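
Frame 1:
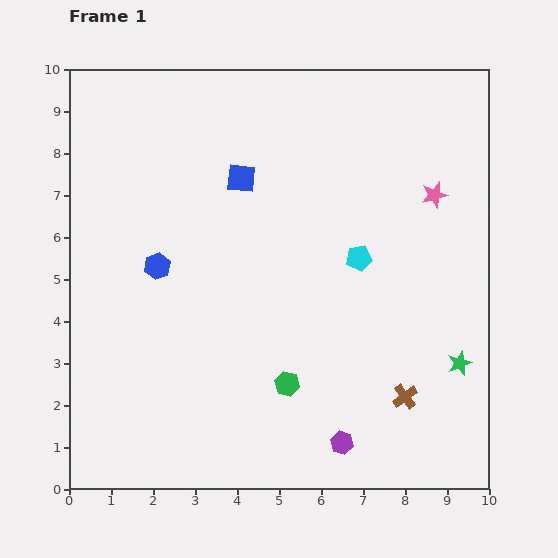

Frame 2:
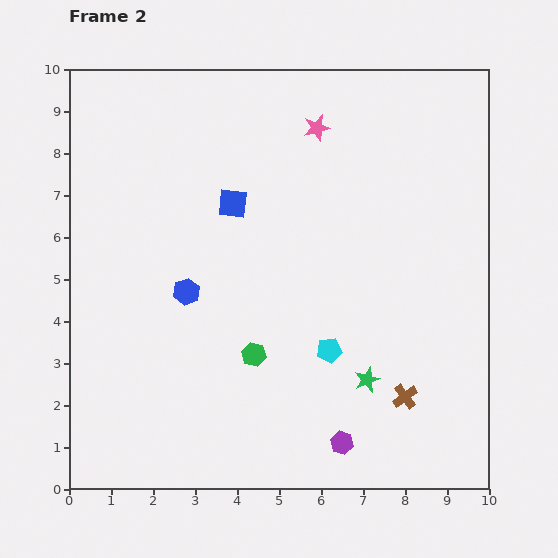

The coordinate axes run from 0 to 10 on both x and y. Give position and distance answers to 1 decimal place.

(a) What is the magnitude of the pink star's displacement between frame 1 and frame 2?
3.2

The pink star moved from (8.7, 7.0) to (5.9, 8.6), a distance of √(2.8² + 1.6²) ≈ 3.2.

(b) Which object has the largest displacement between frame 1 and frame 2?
the pink star

(moved 3.2; next 2.3)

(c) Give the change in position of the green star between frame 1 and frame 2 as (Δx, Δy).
(-2.2, -0.4)

The green star was at (9.3, 3.0) in frame 1 and (7.1, 2.6) in frame 2.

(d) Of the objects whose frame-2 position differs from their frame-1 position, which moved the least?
the blue square

(moved 0.6)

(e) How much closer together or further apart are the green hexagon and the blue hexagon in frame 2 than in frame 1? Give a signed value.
-2.0

Distance in frame 1: 4.2. Distance in frame 2: 2.2.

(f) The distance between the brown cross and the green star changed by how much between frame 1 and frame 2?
-0.5

Distance in frame 1: 1.5. Distance in frame 2: 1.0.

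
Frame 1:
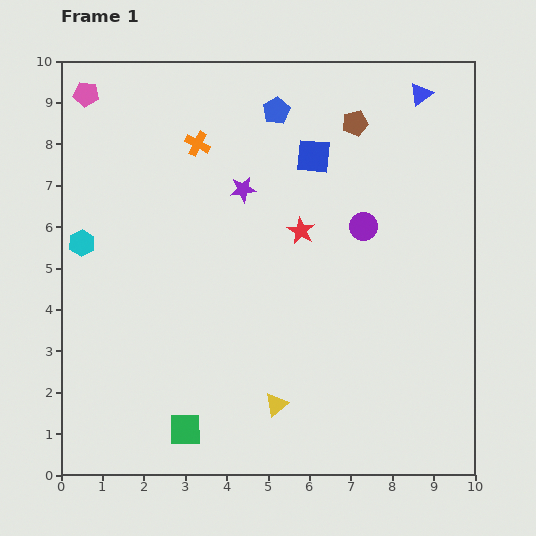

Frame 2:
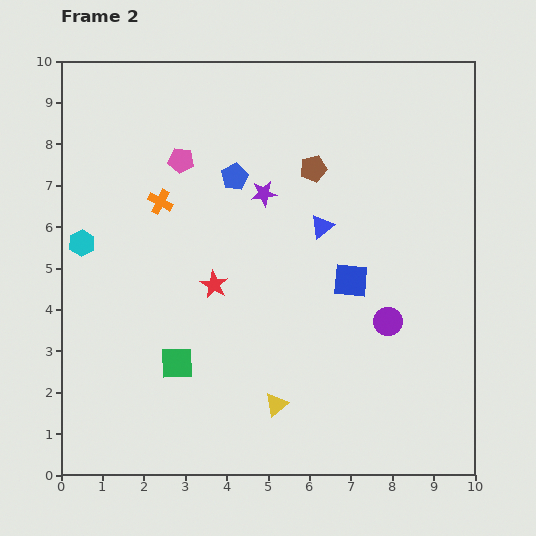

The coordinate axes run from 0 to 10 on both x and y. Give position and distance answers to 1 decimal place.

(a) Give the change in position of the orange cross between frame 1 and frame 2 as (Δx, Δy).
(-0.9, -1.4)

The orange cross was at (3.3, 8.0) in frame 1 and (2.4, 6.6) in frame 2.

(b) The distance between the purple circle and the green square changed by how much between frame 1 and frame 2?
-1.3

Distance in frame 1: 6.5. Distance in frame 2: 5.2.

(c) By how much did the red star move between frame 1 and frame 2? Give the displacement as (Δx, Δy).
(-2.1, -1.3)

The red star was at (5.8, 5.9) in frame 1 and (3.7, 4.6) in frame 2.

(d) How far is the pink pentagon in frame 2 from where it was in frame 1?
2.8

The pink pentagon moved from (0.6, 9.2) to (2.9, 7.6), a distance of √(2.3² + 1.6²) ≈ 2.8.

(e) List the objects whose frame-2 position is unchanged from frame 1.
the yellow triangle, the cyan hexagon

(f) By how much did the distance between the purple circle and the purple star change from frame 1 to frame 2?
+1.3

Distance in frame 1: 3.0. Distance in frame 2: 4.3.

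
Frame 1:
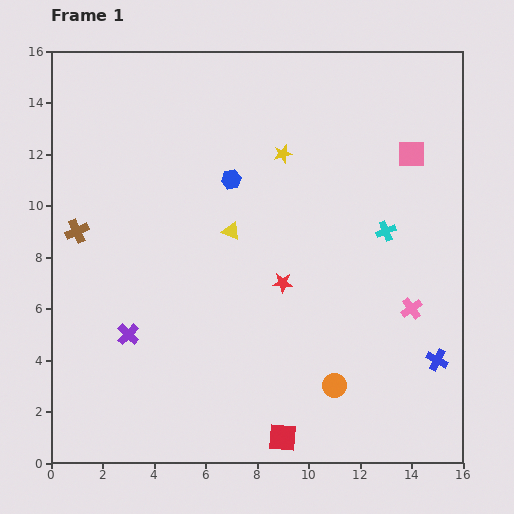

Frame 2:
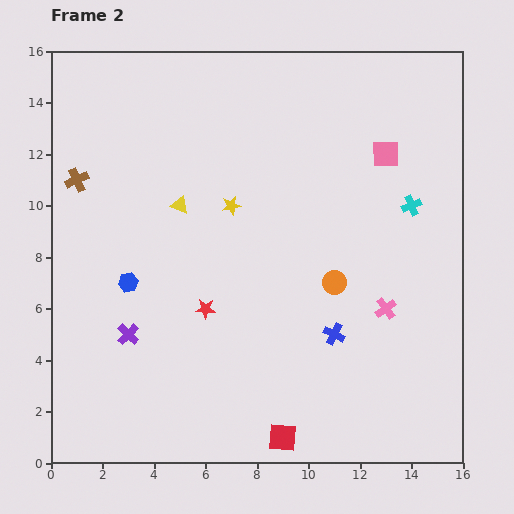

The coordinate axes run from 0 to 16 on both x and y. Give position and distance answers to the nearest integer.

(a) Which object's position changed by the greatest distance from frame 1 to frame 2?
the blue hexagon

(moved 6; next 4)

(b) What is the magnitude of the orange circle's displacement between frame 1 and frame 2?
4

The orange circle moved from (11, 3) to (11, 7), a distance of √(0² + 4²) ≈ 4.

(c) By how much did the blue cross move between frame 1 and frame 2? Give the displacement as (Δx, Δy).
(-4, 1)

The blue cross was at (15, 4) in frame 1 and (11, 5) in frame 2.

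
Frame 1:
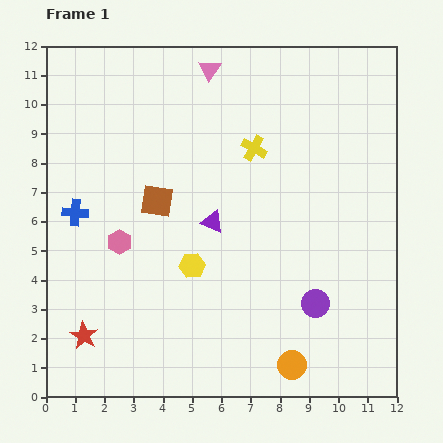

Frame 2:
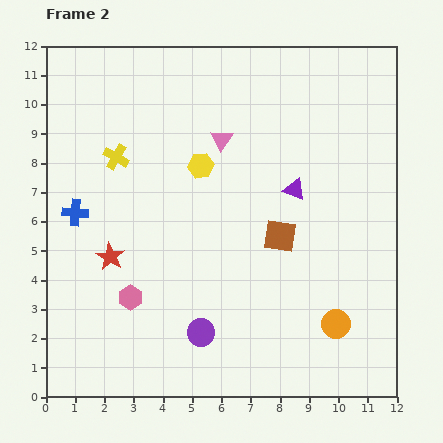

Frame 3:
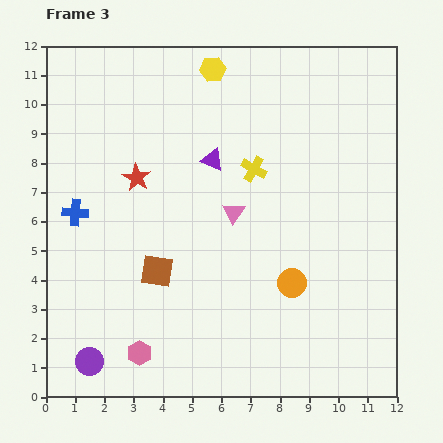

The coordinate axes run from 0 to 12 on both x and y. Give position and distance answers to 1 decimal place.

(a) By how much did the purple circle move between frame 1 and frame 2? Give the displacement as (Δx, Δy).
(-3.9, -1.0)

The purple circle was at (9.2, 3.2) in frame 1 and (5.3, 2.2) in frame 2.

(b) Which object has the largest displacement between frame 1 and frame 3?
the purple circle

(moved 8.0; next 6.7)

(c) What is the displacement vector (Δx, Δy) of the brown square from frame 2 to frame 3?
(-4.2, -1.2)

The brown square was at (8.0, 5.5) in frame 2 and (3.8, 4.3) in frame 3.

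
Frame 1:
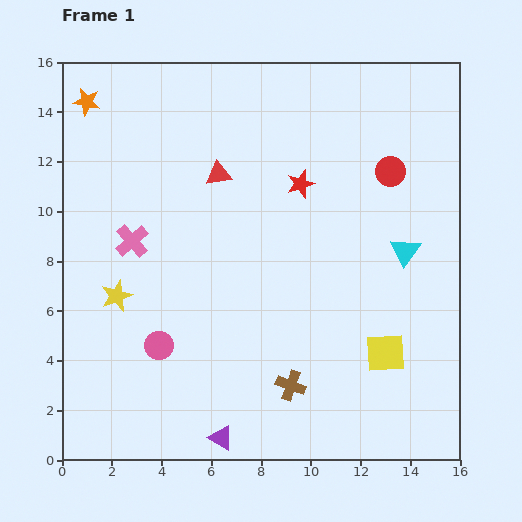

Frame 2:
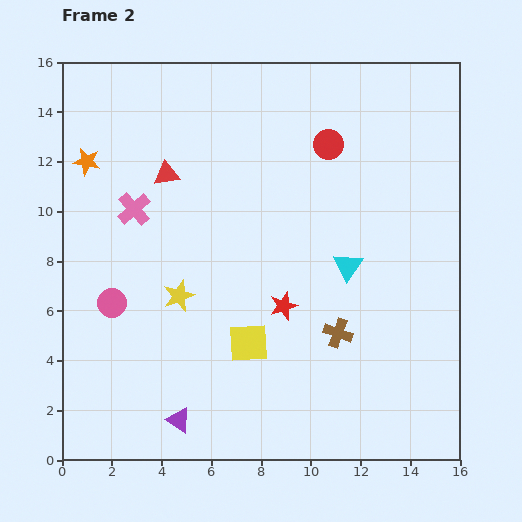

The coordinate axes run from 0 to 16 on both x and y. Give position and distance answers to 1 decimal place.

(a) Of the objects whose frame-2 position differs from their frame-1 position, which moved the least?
the pink cross

(moved 1.3)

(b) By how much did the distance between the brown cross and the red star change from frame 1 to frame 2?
-5.6

Distance in frame 1: 8.1. Distance in frame 2: 2.5.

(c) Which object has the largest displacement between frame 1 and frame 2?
the yellow square

(moved 5.5; next 4.9)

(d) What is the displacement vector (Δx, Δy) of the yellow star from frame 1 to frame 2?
(2.5, 0.0)

The yellow star was at (2.2, 6.6) in frame 1 and (4.7, 6.6) in frame 2.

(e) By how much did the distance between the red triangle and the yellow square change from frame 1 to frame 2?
-2.2

Distance in frame 1: 9.8. Distance in frame 2: 7.6.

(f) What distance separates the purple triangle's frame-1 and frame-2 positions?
1.8

The purple triangle moved from (6.4, 0.9) to (4.7, 1.6), a distance of √(1.7² + 0.7²) ≈ 1.8.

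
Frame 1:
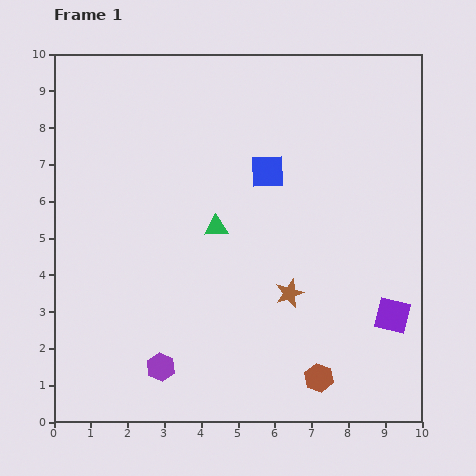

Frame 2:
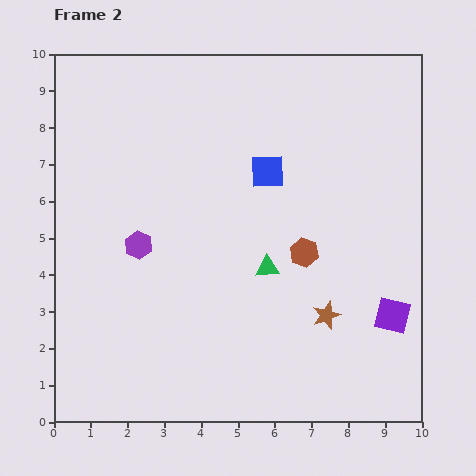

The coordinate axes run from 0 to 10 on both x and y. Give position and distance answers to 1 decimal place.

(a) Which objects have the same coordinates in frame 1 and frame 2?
the blue square, the purple square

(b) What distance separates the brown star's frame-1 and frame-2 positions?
1.2

The brown star moved from (6.4, 3.5) to (7.4, 2.9), a distance of √(1.0² + 0.6²) ≈ 1.2.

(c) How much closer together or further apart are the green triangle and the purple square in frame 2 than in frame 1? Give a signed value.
-1.8

Distance in frame 1: 5.4. Distance in frame 2: 3.6.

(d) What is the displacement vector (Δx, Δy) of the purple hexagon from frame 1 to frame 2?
(-0.6, 3.3)

The purple hexagon was at (2.9, 1.5) in frame 1 and (2.3, 4.8) in frame 2.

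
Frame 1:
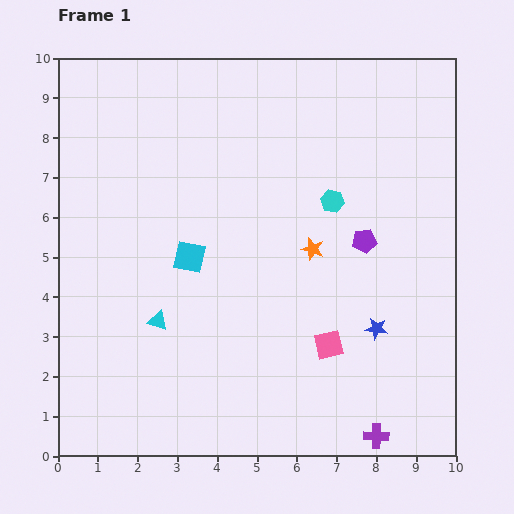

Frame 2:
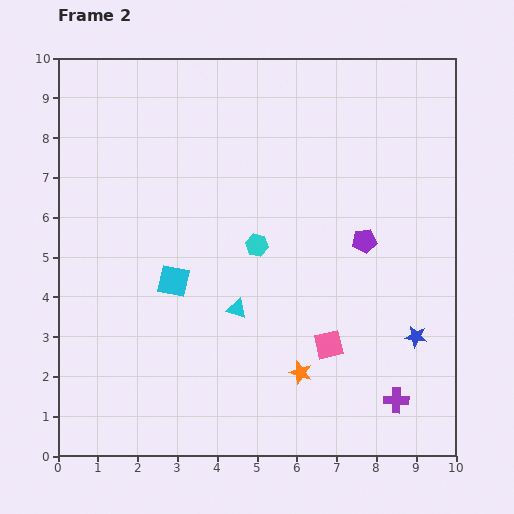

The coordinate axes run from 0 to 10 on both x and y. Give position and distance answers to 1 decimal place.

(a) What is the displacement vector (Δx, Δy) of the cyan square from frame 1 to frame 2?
(-0.4, -0.6)

The cyan square was at (3.3, 5.0) in frame 1 and (2.9, 4.4) in frame 2.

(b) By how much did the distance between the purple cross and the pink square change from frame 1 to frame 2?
-0.4

Distance in frame 1: 2.6. Distance in frame 2: 2.2.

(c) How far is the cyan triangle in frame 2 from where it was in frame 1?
2.0

The cyan triangle moved from (2.5, 3.4) to (4.5, 3.7), a distance of √(2.0² + 0.3²) ≈ 2.0.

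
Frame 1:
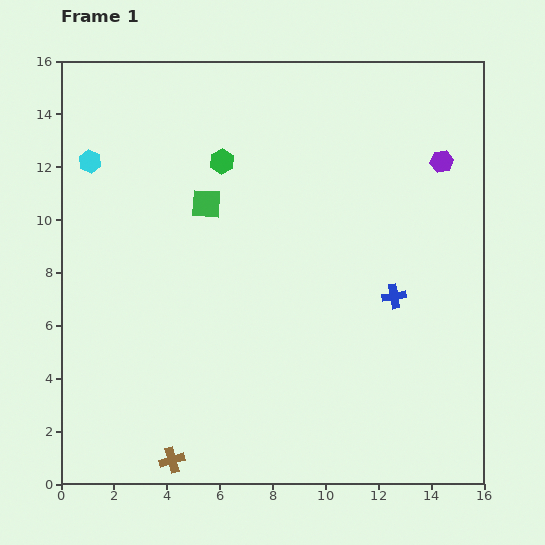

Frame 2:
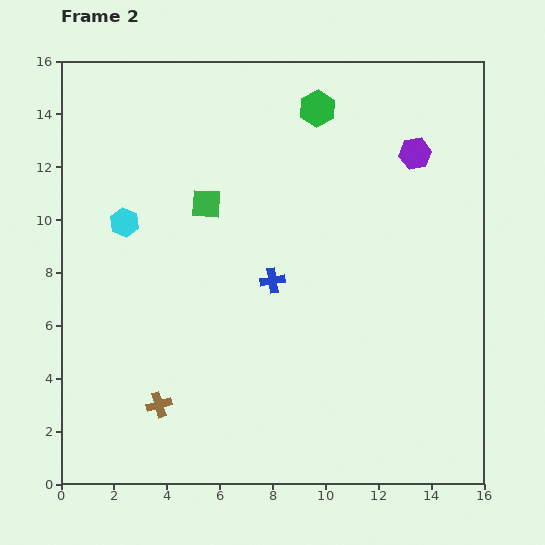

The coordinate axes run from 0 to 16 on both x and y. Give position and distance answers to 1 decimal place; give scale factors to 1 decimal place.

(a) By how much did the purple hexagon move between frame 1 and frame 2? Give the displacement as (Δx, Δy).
(-1.0, 0.3)

The purple hexagon was at (14.4, 12.2) in frame 1 and (13.4, 12.5) in frame 2.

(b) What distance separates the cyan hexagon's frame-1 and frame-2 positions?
2.6

The cyan hexagon moved from (1.1, 12.2) to (2.4, 9.9), a distance of √(1.3² + 2.3²) ≈ 2.6.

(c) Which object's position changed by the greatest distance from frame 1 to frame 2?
the blue cross

(moved 4.6; next 4.1)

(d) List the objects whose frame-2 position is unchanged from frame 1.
the green square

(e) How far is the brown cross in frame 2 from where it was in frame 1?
2.2

The brown cross moved from (4.2, 0.9) to (3.7, 3.0), a distance of √(0.5² + 2.1²) ≈ 2.2.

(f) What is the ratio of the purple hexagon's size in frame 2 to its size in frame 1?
1.4×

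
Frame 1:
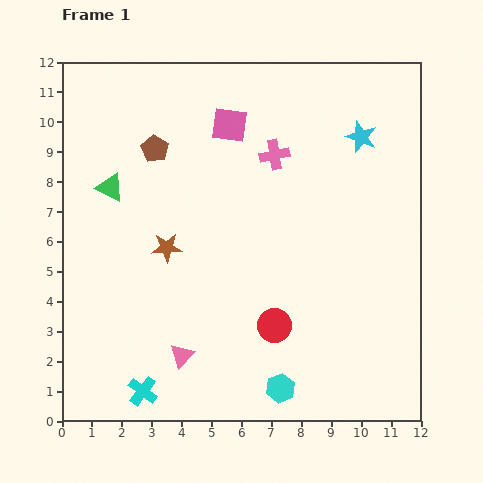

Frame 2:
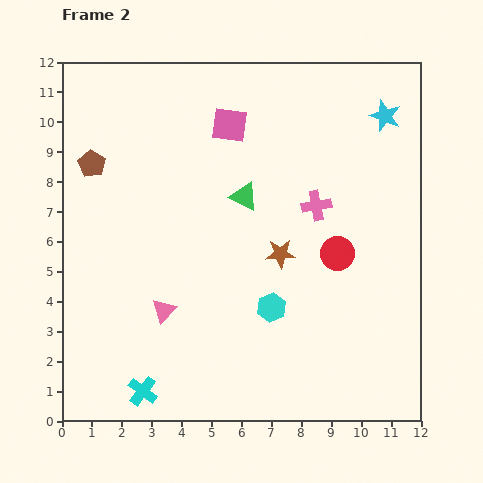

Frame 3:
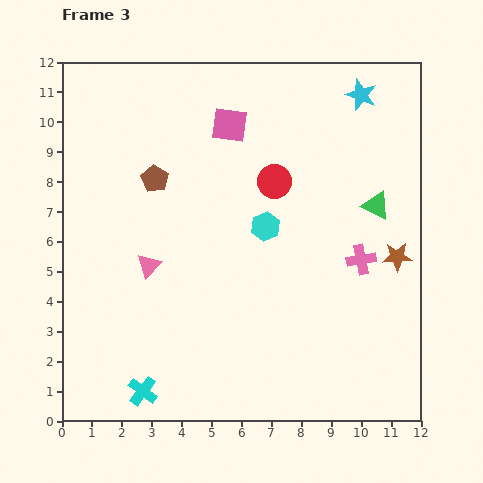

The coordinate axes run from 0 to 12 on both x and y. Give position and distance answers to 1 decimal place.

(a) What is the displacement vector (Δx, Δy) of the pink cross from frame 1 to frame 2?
(1.4, -1.7)

The pink cross was at (7.1, 8.9) in frame 1 and (8.5, 7.2) in frame 2.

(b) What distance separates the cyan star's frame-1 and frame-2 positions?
1.1

The cyan star moved from (10.0, 9.5) to (10.8, 10.2), a distance of √(0.8² + 0.7²) ≈ 1.1.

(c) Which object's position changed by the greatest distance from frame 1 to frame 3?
the green triangle

(moved 8.9; next 7.7)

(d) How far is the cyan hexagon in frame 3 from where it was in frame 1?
5.4

The cyan hexagon moved from (7.3, 1.1) to (6.8, 6.5), a distance of √(0.5² + 5.4²) ≈ 5.4.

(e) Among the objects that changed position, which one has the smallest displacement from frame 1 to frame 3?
the brown pentagon

(moved 1.0)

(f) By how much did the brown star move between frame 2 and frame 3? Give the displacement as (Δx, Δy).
(3.9, -0.1)

The brown star was at (7.3, 5.6) in frame 2 and (11.2, 5.5) in frame 3.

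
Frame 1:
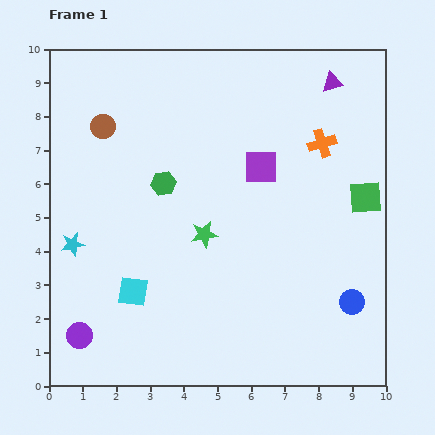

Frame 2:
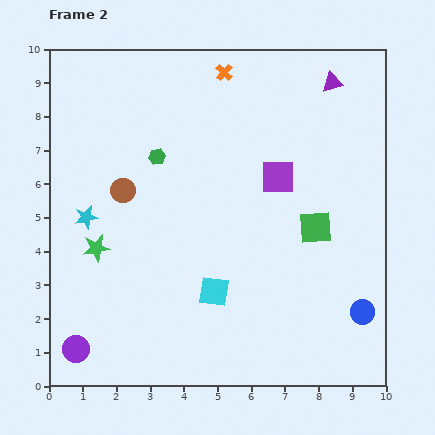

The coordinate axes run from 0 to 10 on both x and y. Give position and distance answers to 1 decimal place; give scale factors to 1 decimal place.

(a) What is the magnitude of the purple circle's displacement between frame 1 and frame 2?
0.4

The purple circle moved from (0.9, 1.5) to (0.8, 1.1), a distance of √(0.1² + 0.4²) ≈ 0.4.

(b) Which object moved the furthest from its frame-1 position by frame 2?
the orange cross

(moved 3.6; next 3.2)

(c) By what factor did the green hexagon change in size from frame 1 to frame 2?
0.7×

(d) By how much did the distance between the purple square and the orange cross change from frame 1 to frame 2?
+1.6

Distance in frame 1: 1.9. Distance in frame 2: 3.5.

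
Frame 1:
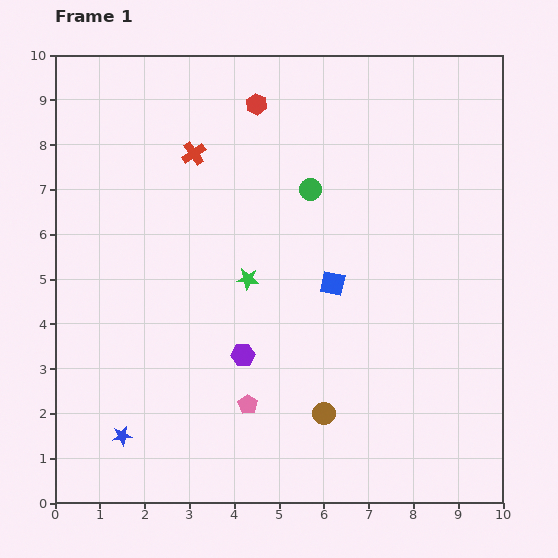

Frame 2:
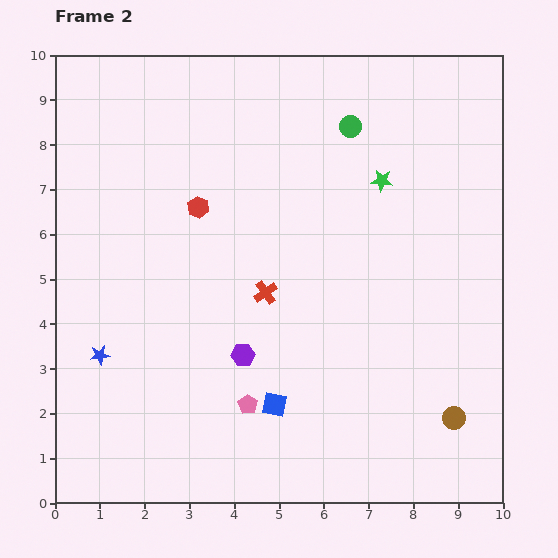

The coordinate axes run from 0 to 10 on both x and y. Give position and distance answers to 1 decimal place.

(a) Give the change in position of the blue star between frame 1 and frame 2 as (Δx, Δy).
(-0.5, 1.8)

The blue star was at (1.5, 1.5) in frame 1 and (1.0, 3.3) in frame 2.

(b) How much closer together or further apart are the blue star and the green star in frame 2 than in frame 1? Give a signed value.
+2.9

Distance in frame 1: 4.5. Distance in frame 2: 7.4.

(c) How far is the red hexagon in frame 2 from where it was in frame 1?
2.6

The red hexagon moved from (4.5, 8.9) to (3.2, 6.6), a distance of √(1.3² + 2.3²) ≈ 2.6.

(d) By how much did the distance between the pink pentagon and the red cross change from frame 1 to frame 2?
-3.2

Distance in frame 1: 5.7. Distance in frame 2: 2.5.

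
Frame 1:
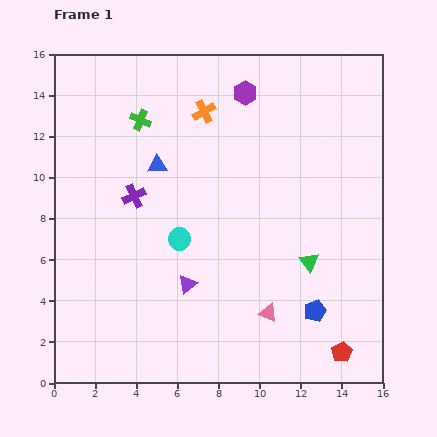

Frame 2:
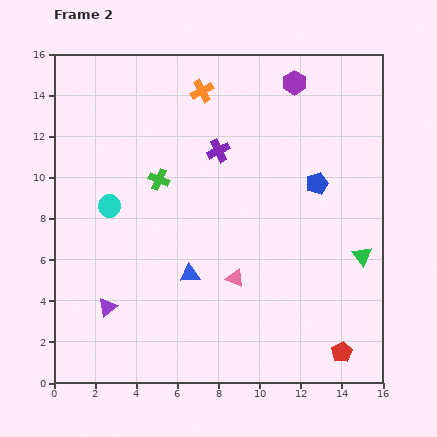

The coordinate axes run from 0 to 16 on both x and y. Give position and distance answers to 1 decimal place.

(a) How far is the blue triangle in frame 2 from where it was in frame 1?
5.5

The blue triangle moved from (5.0, 10.6) to (6.6, 5.3), a distance of √(1.6² + 5.3²) ≈ 5.5.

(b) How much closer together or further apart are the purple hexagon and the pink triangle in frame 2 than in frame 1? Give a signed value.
-0.9

Distance in frame 1: 10.8. Distance in frame 2: 9.9.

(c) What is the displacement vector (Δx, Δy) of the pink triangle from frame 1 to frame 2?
(-1.6, 1.7)

The pink triangle was at (10.4, 3.4) in frame 1 and (8.8, 5.1) in frame 2.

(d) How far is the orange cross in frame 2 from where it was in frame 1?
1.0

The orange cross moved from (7.3, 13.2) to (7.2, 14.2), a distance of √(0.1² + 1.0²) ≈ 1.0.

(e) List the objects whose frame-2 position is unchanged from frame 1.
the red pentagon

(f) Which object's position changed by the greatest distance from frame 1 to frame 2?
the blue pentagon

(moved 6.2; next 5.5)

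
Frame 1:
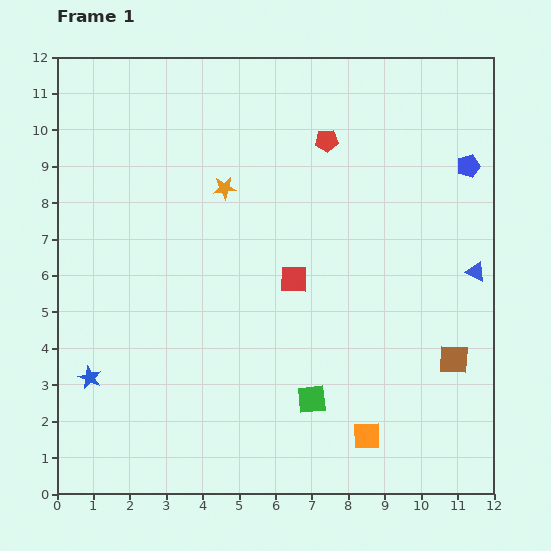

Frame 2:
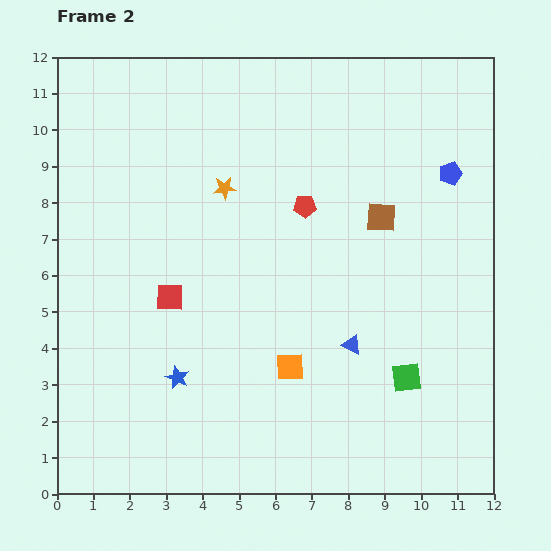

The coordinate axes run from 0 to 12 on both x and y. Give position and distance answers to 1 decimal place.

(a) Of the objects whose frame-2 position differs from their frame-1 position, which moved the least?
the blue pentagon

(moved 0.5)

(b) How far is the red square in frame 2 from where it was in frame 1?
3.4

The red square moved from (6.5, 5.9) to (3.1, 5.4), a distance of √(3.4² + 0.5²) ≈ 3.4.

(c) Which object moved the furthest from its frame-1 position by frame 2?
the brown square

(moved 4.4; next 3.9)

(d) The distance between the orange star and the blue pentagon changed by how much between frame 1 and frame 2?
-0.5

Distance in frame 1: 6.7. Distance in frame 2: 6.2.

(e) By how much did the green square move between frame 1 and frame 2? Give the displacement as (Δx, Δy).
(2.6, 0.6)

The green square was at (7.0, 2.6) in frame 1 and (9.6, 3.2) in frame 2.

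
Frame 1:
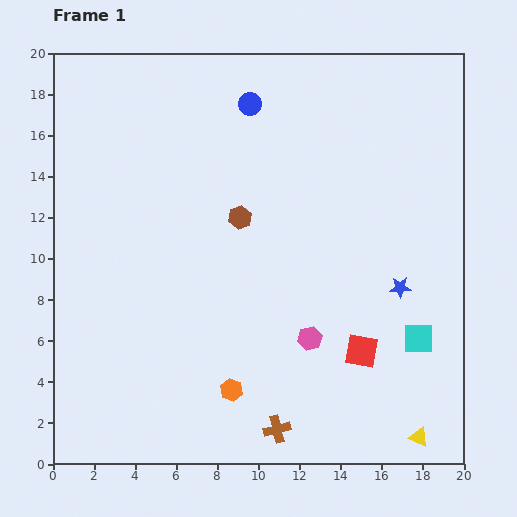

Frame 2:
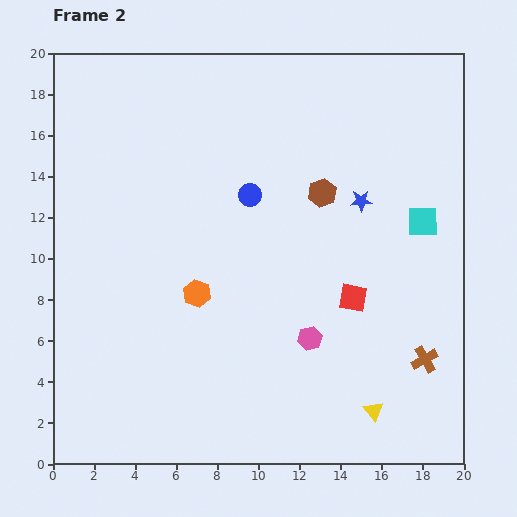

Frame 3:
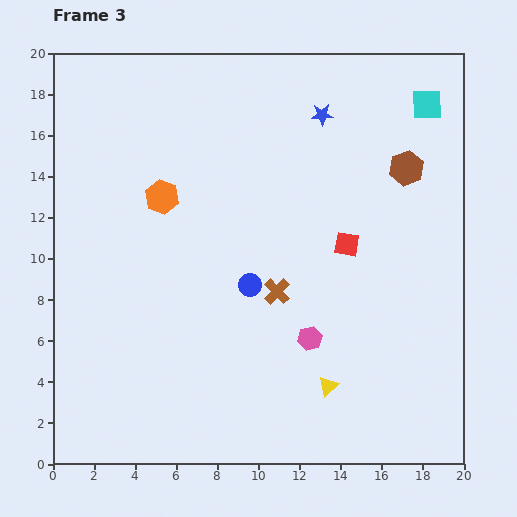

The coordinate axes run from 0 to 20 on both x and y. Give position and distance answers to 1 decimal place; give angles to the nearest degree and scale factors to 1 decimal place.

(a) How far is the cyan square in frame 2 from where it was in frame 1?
5.7

The cyan square moved from (17.8, 6.1) to (18.0, 11.8), a distance of √(0.2² + 5.7²) ≈ 5.7.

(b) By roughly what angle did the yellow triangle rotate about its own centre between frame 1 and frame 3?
54° clockwise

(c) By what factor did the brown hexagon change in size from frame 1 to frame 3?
1.5×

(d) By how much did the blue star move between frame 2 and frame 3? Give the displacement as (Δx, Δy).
(-1.9, 4.2)

The blue star was at (15.0, 12.8) in frame 2 and (13.1, 17.0) in frame 3.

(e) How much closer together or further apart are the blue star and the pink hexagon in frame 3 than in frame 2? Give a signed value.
+3.7

Distance in frame 2: 7.2. Distance in frame 3: 10.9.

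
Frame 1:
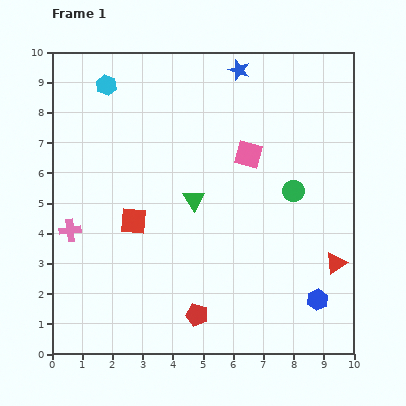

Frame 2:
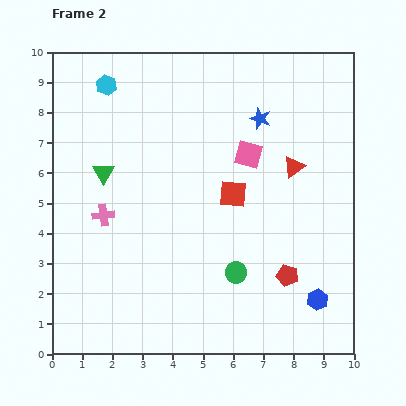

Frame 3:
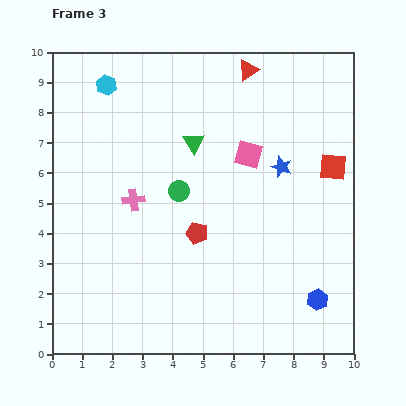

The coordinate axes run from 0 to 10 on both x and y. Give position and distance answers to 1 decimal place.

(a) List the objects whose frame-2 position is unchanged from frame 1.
the cyan hexagon, the pink square, the blue hexagon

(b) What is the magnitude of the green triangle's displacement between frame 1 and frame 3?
1.9

The green triangle moved from (4.7, 5.1) to (4.7, 7.0), a distance of √(0.0² + 1.9²) ≈ 1.9.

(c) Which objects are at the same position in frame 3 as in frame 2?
the cyan hexagon, the pink square, the blue hexagon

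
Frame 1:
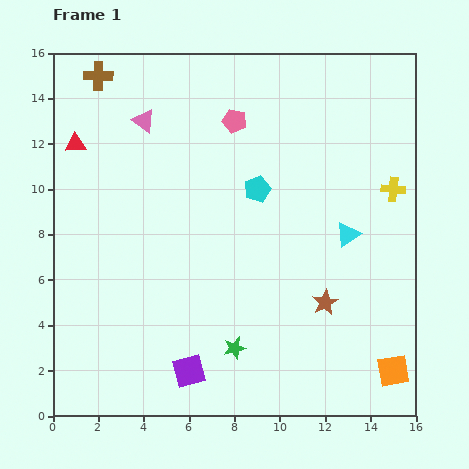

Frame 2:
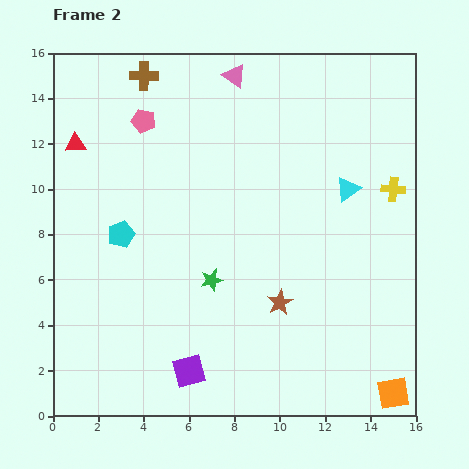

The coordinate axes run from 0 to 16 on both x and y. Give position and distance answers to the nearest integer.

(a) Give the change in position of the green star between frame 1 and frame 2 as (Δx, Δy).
(-1, 3)

The green star was at (8, 3) in frame 1 and (7, 6) in frame 2.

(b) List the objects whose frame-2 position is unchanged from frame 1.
the red triangle, the yellow cross, the purple square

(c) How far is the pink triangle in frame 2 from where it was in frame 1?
4

The pink triangle moved from (4, 13) to (8, 15), a distance of √(4² + 2²) ≈ 4.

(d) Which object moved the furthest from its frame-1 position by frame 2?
the cyan pentagon

(moved 6; next 4)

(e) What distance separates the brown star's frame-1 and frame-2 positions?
2

The brown star moved from (12, 5) to (10, 5), a distance of √(2² + 0²) ≈ 2.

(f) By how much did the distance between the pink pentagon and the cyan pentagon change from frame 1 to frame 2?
+2

Distance in frame 1: 3. Distance in frame 2: 5.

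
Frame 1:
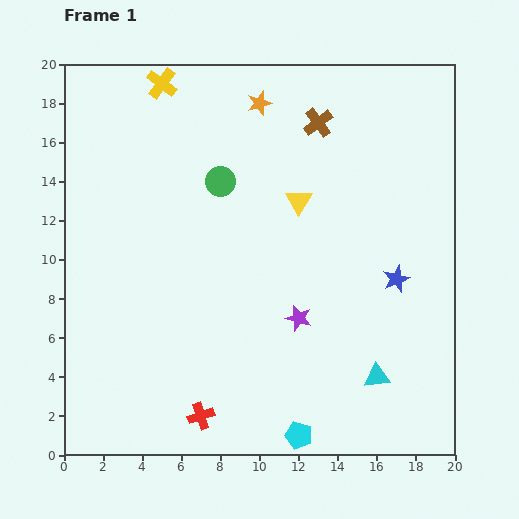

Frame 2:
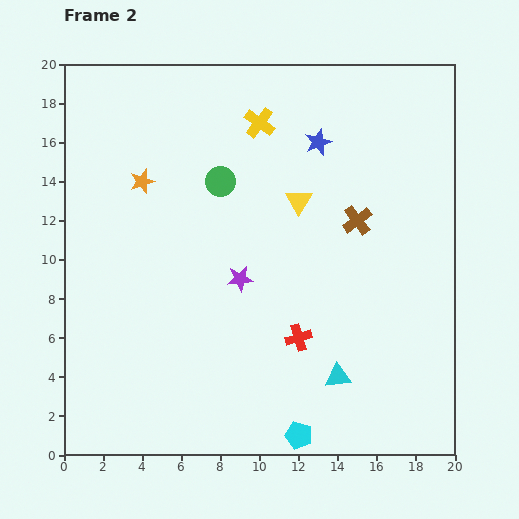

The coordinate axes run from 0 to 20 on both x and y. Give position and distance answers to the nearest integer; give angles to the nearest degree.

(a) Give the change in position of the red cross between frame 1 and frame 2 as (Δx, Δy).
(5, 4)

The red cross was at (7, 2) in frame 1 and (12, 6) in frame 2.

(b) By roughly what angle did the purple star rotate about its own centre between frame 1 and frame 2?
21° counter-clockwise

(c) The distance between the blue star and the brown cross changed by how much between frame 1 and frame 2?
-5

Distance in frame 1: 9. Distance in frame 2: 4.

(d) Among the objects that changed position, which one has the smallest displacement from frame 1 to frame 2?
the cyan triangle

(moved 2)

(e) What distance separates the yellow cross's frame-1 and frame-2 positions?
5

The yellow cross moved from (5, 19) to (10, 17), a distance of √(5² + 2²) ≈ 5.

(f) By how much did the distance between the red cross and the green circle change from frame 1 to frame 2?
-3

Distance in frame 1: 12. Distance in frame 2: 9.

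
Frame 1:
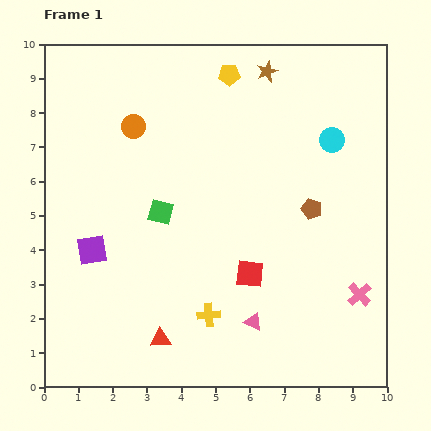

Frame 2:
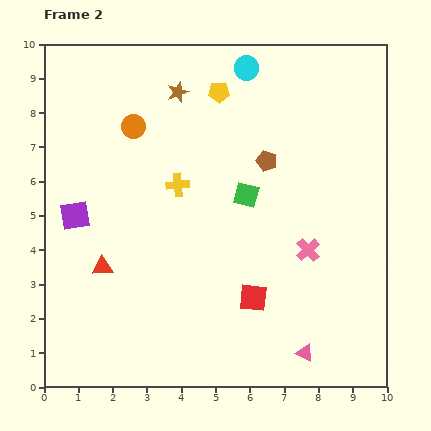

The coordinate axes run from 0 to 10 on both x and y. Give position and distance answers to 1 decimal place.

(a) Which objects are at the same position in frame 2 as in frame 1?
the orange circle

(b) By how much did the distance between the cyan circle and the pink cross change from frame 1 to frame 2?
+1.0

Distance in frame 1: 4.6. Distance in frame 2: 5.6.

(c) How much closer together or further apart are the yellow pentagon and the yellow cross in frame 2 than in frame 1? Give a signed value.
-4.0

Distance in frame 1: 7.0. Distance in frame 2: 3.0.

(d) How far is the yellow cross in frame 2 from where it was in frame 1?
3.9

The yellow cross moved from (4.8, 2.1) to (3.9, 5.9), a distance of √(0.9² + 3.8²) ≈ 3.9.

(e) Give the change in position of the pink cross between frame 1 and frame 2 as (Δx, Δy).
(-1.5, 1.3)

The pink cross was at (9.2, 2.7) in frame 1 and (7.7, 4.0) in frame 2.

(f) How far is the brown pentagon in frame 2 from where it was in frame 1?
1.9

The brown pentagon moved from (7.8, 5.2) to (6.5, 6.6), a distance of √(1.3² + 1.4²) ≈ 1.9.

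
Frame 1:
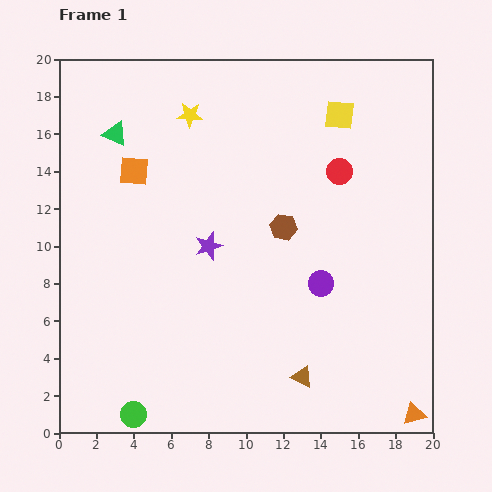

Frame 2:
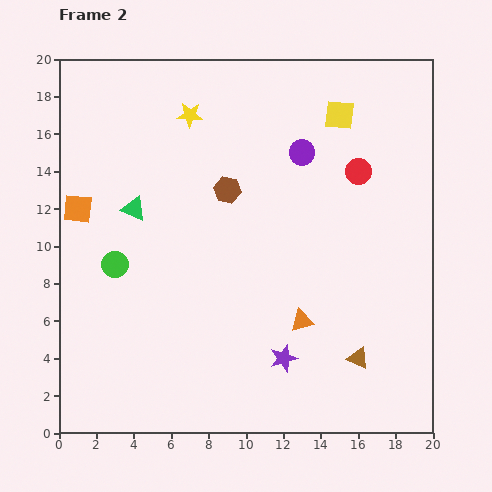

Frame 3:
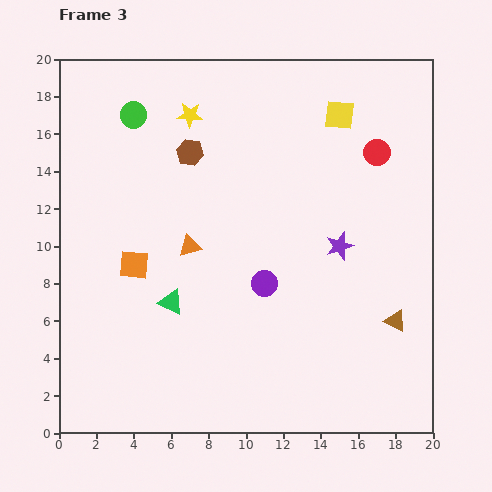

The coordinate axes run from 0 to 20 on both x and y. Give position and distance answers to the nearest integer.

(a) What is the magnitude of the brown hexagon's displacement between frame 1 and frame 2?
4

The brown hexagon moved from (12, 11) to (9, 13), a distance of √(3² + 2²) ≈ 4.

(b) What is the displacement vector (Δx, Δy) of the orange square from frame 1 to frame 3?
(0, -5)

The orange square was at (4, 14) in frame 1 and (4, 9) in frame 3.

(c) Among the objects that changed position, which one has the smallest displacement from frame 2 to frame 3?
the red circle

(moved 1)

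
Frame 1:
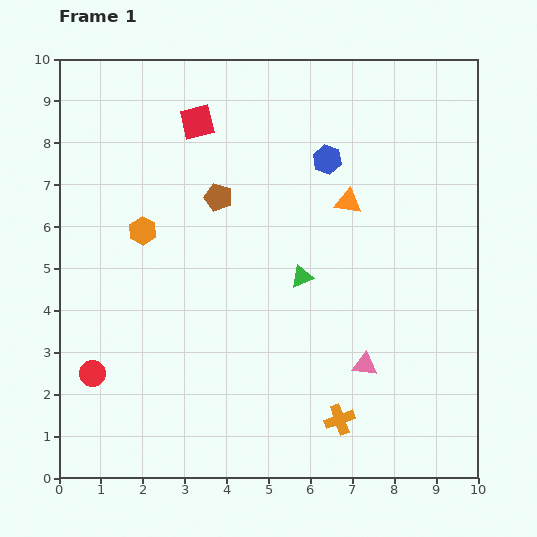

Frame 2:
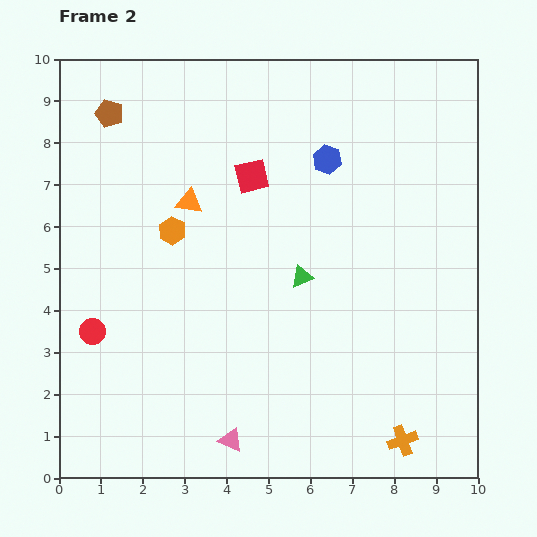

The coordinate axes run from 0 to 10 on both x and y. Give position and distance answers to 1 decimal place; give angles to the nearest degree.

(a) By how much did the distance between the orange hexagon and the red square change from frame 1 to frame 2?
-0.6

Distance in frame 1: 2.9. Distance in frame 2: 2.3.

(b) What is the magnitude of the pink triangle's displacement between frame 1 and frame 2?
3.7

The pink triangle moved from (7.3, 2.7) to (4.1, 0.9), a distance of √(3.2² + 1.8²) ≈ 3.7.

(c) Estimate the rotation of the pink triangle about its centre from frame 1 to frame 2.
18° clockwise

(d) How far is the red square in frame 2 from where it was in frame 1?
1.8

The red square moved from (3.3, 8.5) to (4.6, 7.2), a distance of √(1.3² + 1.3²) ≈ 1.8.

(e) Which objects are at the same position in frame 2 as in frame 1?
the green triangle, the blue hexagon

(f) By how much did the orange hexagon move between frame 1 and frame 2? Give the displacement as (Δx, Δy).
(0.7, 0.0)

The orange hexagon was at (2.0, 5.9) in frame 1 and (2.7, 5.9) in frame 2.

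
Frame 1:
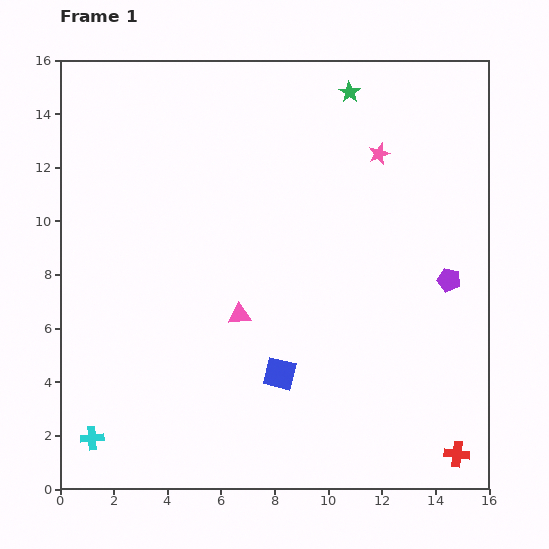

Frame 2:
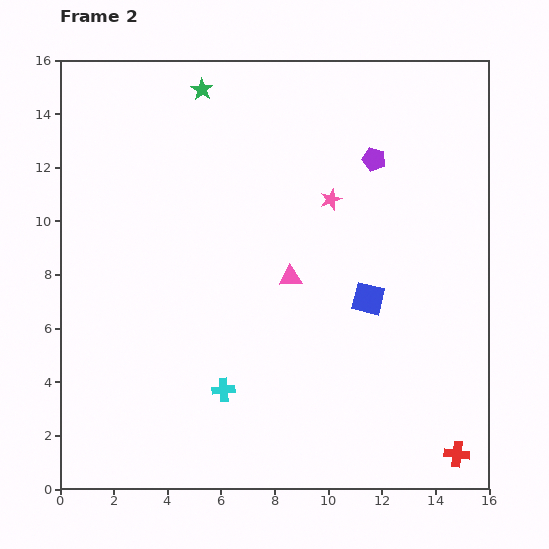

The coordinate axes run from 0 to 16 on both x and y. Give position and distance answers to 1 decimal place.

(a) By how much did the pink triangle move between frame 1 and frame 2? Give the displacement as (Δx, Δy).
(1.9, 1.4)

The pink triangle was at (6.7, 6.5) in frame 1 and (8.6, 7.9) in frame 2.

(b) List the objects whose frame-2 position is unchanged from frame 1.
the red cross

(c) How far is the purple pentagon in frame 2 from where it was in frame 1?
5.3

The purple pentagon moved from (14.5, 7.8) to (11.7, 12.3), a distance of √(2.8² + 4.5²) ≈ 5.3.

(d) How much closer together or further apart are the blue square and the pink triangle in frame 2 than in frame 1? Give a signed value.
+0.3

Distance in frame 1: 2.7. Distance in frame 2: 3.0.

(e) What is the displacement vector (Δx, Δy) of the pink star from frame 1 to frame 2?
(-1.8, -1.7)

The pink star was at (11.9, 12.5) in frame 1 and (10.1, 10.8) in frame 2.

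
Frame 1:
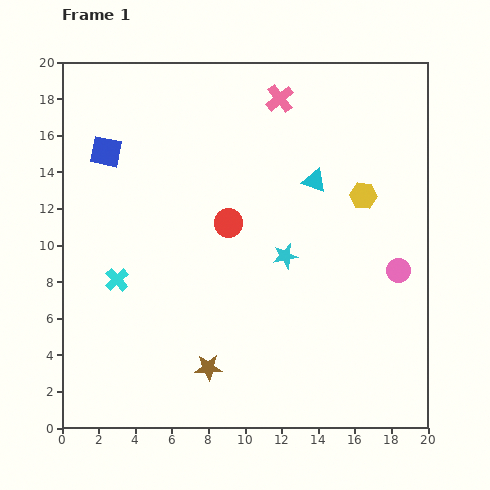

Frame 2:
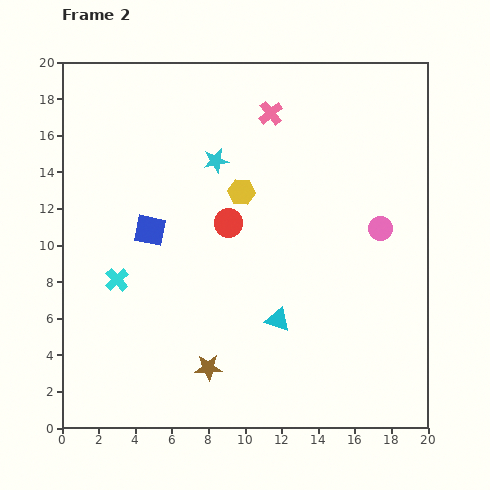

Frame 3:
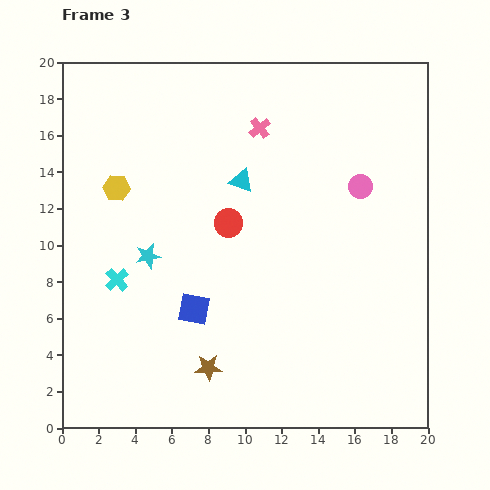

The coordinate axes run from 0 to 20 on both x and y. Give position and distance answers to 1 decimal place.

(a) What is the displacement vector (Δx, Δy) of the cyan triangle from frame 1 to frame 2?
(-2.0, -7.6)

The cyan triangle was at (13.8, 13.5) in frame 1 and (11.8, 5.9) in frame 2.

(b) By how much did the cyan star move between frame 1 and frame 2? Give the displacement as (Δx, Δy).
(-3.8, 5.2)

The cyan star was at (12.2, 9.4) in frame 1 and (8.4, 14.6) in frame 2.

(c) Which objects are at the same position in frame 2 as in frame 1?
the brown star, the red circle, the cyan cross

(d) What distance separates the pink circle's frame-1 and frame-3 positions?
5.1

The pink circle moved from (18.4, 8.6) to (16.3, 13.2), a distance of √(2.1² + 4.6²) ≈ 5.1.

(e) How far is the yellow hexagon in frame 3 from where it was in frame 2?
6.8

The yellow hexagon moved from (9.8, 12.9) to (3.0, 13.1), a distance of √(6.8² + 0.2²) ≈ 6.8.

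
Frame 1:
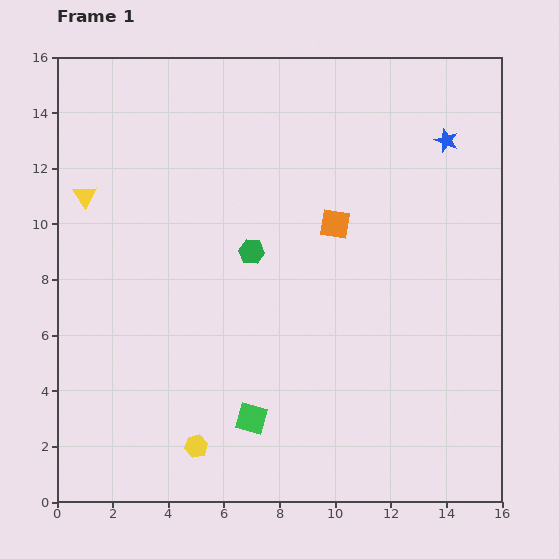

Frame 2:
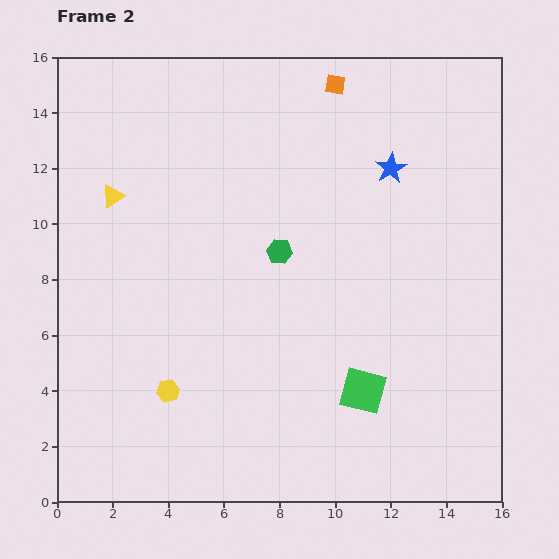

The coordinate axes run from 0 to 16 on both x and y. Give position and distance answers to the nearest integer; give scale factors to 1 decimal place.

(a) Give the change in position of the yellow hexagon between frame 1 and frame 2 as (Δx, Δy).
(-1, 2)

The yellow hexagon was at (5, 2) in frame 1 and (4, 4) in frame 2.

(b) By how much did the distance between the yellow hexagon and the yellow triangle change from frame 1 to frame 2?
-3

Distance in frame 1: 10. Distance in frame 2: 7.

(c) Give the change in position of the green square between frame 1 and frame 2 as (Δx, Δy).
(4, 1)

The green square was at (7, 3) in frame 1 and (11, 4) in frame 2.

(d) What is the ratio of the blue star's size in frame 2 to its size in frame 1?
1.4×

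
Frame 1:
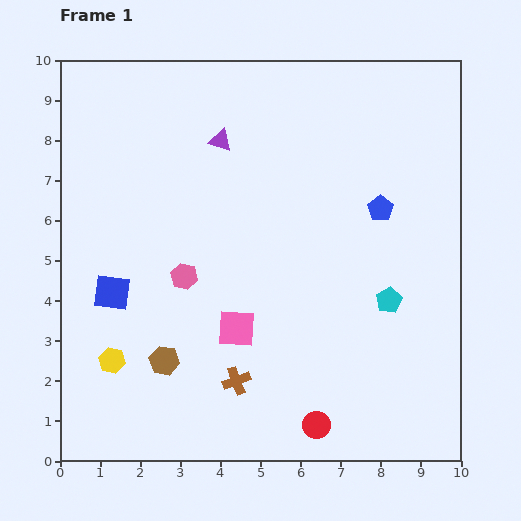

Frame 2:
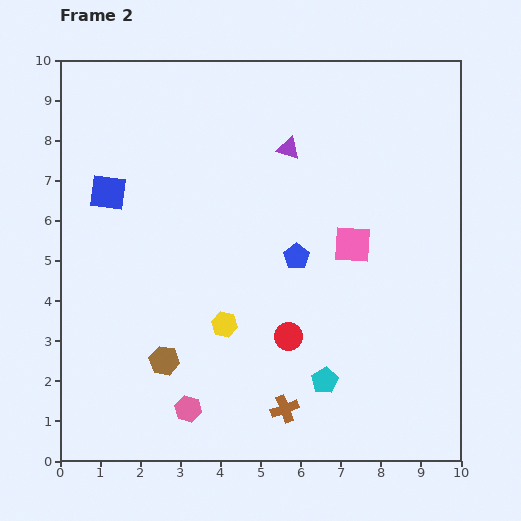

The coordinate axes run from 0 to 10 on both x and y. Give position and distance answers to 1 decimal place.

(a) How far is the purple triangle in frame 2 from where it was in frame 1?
1.7

The purple triangle moved from (4.0, 8.0) to (5.7, 7.8), a distance of √(1.7² + 0.2²) ≈ 1.7.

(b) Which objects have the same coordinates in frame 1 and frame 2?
the brown hexagon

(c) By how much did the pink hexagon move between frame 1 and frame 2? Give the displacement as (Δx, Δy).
(0.1, -3.3)

The pink hexagon was at (3.1, 4.6) in frame 1 and (3.2, 1.3) in frame 2.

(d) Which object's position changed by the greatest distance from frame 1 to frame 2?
the pink square

(moved 3.6; next 3.3)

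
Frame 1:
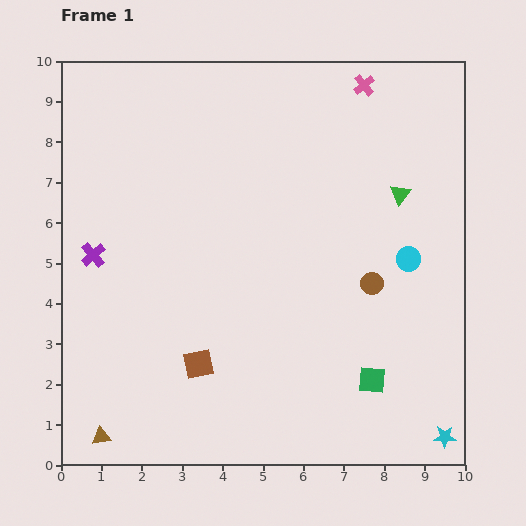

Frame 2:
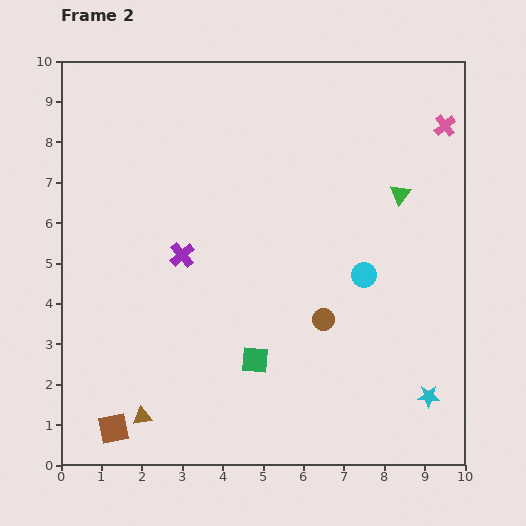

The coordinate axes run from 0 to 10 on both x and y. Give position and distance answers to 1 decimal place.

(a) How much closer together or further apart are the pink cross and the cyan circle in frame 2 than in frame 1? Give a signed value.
-0.2

Distance in frame 1: 4.4. Distance in frame 2: 4.2.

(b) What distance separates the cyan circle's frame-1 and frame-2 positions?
1.2

The cyan circle moved from (8.6, 5.1) to (7.5, 4.7), a distance of √(1.1² + 0.4²) ≈ 1.2.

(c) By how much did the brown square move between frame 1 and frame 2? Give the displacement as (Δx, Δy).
(-2.1, -1.6)

The brown square was at (3.4, 2.5) in frame 1 and (1.3, 0.9) in frame 2.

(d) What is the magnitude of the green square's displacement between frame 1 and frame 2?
2.9

The green square moved from (7.7, 2.1) to (4.8, 2.6), a distance of √(2.9² + 0.5²) ≈ 2.9.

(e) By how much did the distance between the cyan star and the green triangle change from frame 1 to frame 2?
-1.1

Distance in frame 1: 6.1. Distance in frame 2: 5.0.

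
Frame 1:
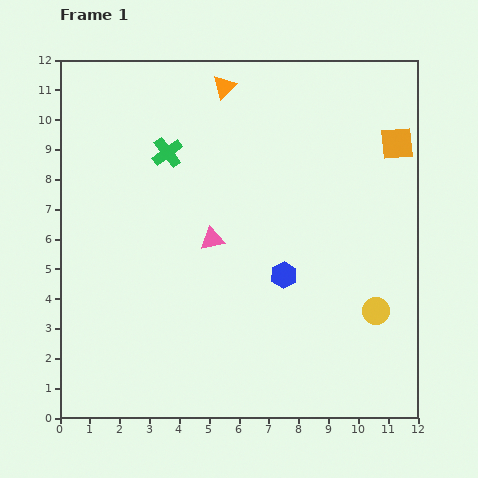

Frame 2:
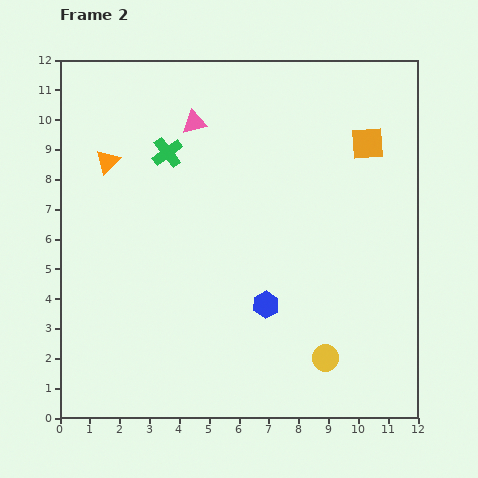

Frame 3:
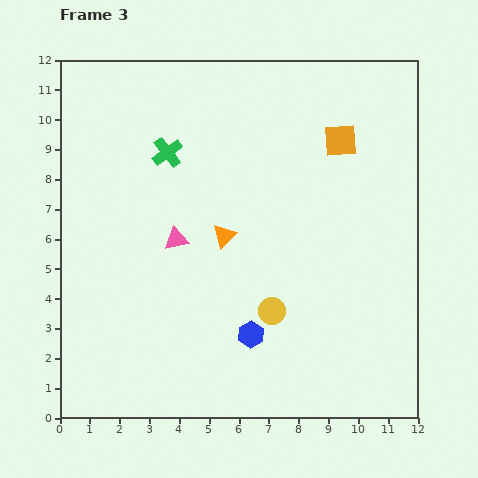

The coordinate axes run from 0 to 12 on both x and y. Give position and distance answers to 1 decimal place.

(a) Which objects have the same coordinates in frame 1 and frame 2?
the green cross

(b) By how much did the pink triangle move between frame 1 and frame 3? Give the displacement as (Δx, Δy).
(-1.2, 0.0)

The pink triangle was at (5.1, 6.0) in frame 1 and (3.9, 6.0) in frame 3.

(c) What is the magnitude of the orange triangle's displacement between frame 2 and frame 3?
4.6

The orange triangle moved from (1.6, 8.6) to (5.5, 6.1), a distance of √(3.9² + 2.5²) ≈ 4.6.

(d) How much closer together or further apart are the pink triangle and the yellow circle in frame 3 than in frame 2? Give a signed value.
-5.0

Distance in frame 2: 9.0. Distance in frame 3: 4.0.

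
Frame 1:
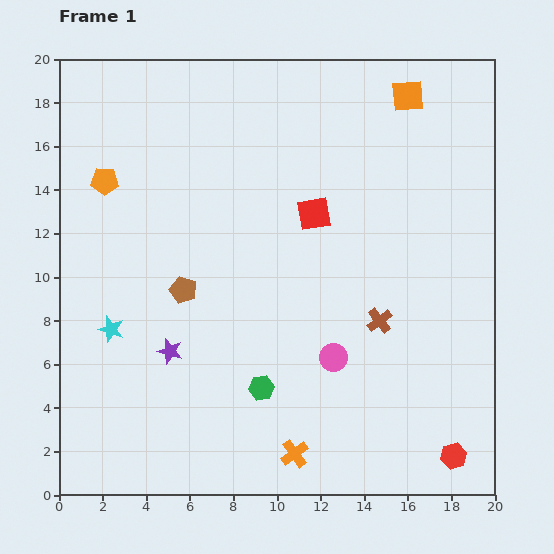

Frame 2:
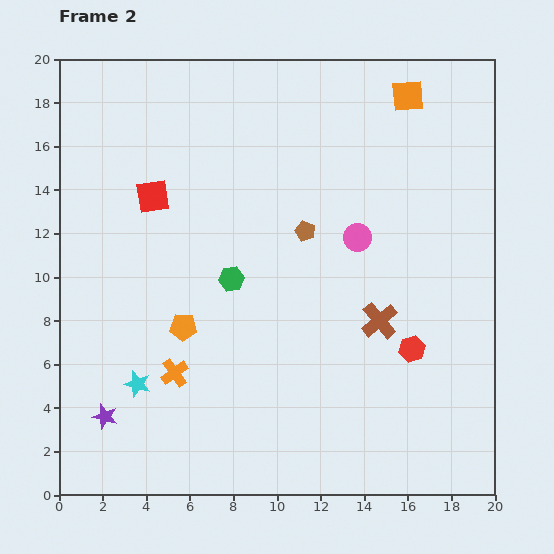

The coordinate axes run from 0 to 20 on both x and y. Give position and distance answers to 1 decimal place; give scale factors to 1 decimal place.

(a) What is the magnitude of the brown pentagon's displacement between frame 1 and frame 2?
6.2

The brown pentagon moved from (5.7, 9.4) to (11.3, 12.1), a distance of √(5.6² + 2.7²) ≈ 6.2.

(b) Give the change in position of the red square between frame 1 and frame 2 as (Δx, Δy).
(-7.4, 0.8)

The red square was at (11.7, 12.9) in frame 1 and (4.3, 13.7) in frame 2.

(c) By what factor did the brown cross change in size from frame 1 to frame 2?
1.5×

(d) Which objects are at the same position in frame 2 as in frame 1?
the brown cross, the orange square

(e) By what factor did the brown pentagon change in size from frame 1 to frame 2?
0.8×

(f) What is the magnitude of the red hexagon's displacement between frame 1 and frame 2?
5.3

The red hexagon moved from (18.1, 1.8) to (16.2, 6.7), a distance of √(1.9² + 4.9²) ≈ 5.3.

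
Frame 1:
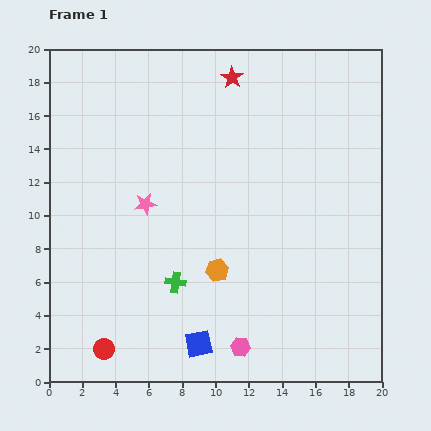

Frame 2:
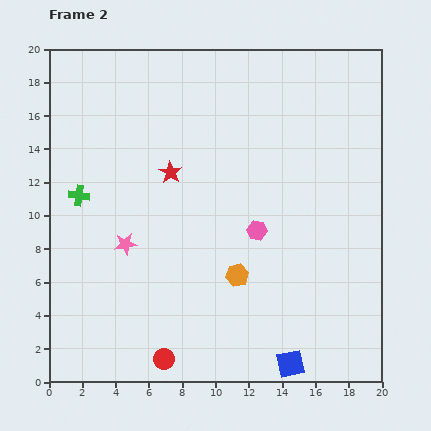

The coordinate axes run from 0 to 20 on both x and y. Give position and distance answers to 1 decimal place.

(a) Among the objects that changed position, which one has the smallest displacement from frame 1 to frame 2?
the orange hexagon

(moved 1.2)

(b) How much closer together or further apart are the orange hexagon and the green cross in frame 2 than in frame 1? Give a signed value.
+8.0

Distance in frame 1: 2.6. Distance in frame 2: 10.6.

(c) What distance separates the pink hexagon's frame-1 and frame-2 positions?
7.1

The pink hexagon moved from (11.5, 2.1) to (12.5, 9.1), a distance of √(1.0² + 7.0²) ≈ 7.1.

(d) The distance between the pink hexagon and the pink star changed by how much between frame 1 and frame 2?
-2.4

Distance in frame 1: 10.3. Distance in frame 2: 7.9.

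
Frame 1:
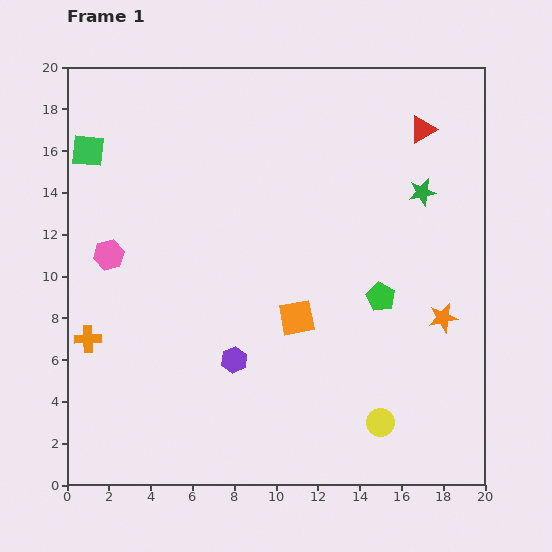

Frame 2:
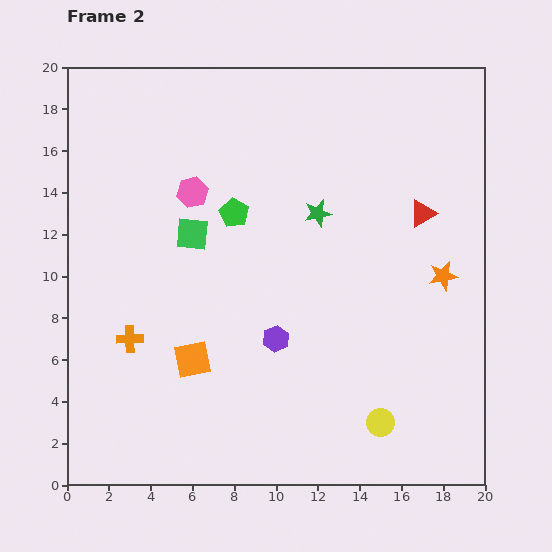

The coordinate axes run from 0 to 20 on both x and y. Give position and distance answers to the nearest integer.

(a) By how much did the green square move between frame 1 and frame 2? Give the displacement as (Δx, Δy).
(5, -4)

The green square was at (1, 16) in frame 1 and (6, 12) in frame 2.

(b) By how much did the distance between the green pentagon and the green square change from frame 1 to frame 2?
-14

Distance in frame 1: 16. Distance in frame 2: 2.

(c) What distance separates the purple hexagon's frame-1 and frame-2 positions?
2

The purple hexagon moved from (8, 6) to (10, 7), a distance of √(2² + 1²) ≈ 2.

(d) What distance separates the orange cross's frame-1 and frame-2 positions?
2

The orange cross moved from (1, 7) to (3, 7), a distance of √(2² + 0²) ≈ 2.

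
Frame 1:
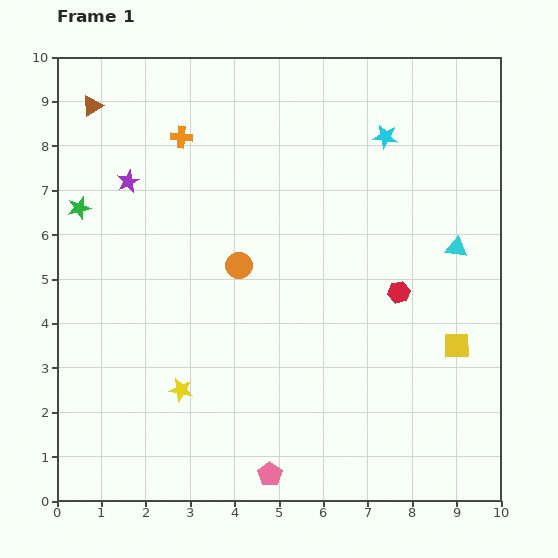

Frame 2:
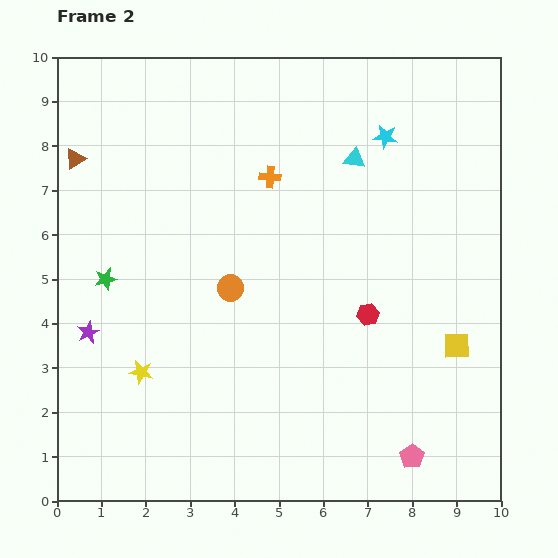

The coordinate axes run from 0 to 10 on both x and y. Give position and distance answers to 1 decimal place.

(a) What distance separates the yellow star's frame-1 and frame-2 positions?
1.0

The yellow star moved from (2.8, 2.5) to (1.9, 2.9), a distance of √(0.9² + 0.4²) ≈ 1.0.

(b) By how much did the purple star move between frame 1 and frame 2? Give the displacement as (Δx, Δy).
(-0.9, -3.4)

The purple star was at (1.6, 7.2) in frame 1 and (0.7, 3.8) in frame 2.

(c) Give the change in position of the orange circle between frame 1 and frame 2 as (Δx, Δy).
(-0.2, -0.5)

The orange circle was at (4.1, 5.3) in frame 1 and (3.9, 4.8) in frame 2.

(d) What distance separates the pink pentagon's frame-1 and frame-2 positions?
3.2

The pink pentagon moved from (4.8, 0.6) to (8.0, 1.0), a distance of √(3.2² + 0.4²) ≈ 3.2.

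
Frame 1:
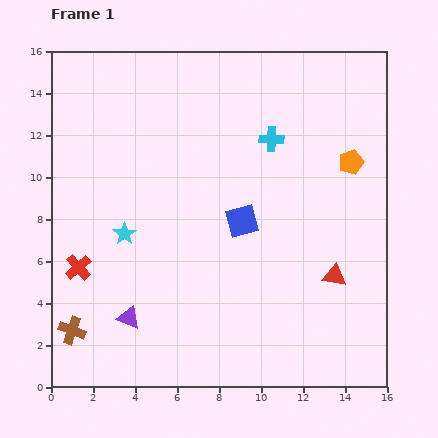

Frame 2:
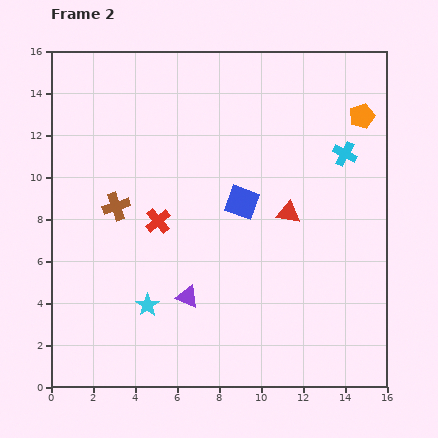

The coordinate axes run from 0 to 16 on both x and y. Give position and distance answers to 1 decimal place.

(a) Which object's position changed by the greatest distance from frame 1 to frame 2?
the brown cross

(moved 6.3; next 4.4)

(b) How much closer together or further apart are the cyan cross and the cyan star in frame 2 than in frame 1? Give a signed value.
+3.5

Distance in frame 1: 8.3. Distance in frame 2: 11.8.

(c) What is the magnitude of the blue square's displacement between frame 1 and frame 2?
0.9

The blue square moved from (9.1, 7.9) to (9.1, 8.8), a distance of √(0.0² + 0.9²) ≈ 0.9.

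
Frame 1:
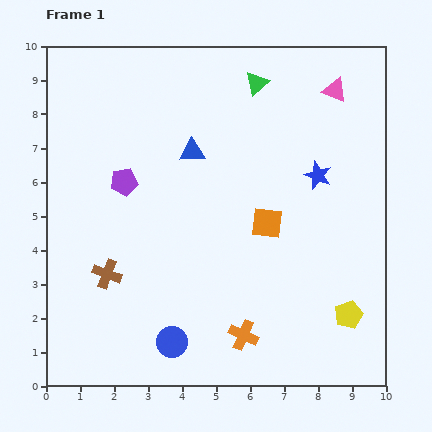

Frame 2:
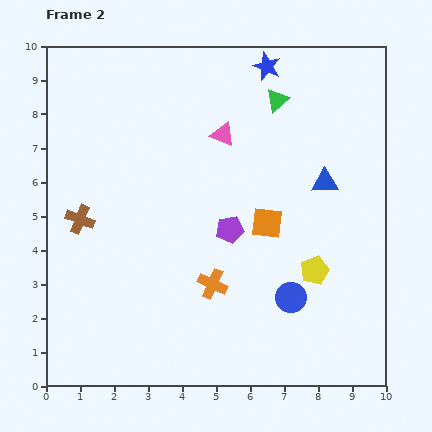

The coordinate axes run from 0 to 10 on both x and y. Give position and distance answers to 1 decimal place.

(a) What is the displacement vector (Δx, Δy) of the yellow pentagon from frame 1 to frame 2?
(-1.0, 1.3)

The yellow pentagon was at (8.9, 2.1) in frame 1 and (7.9, 3.4) in frame 2.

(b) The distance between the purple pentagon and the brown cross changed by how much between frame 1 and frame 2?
+1.7

Distance in frame 1: 2.7. Distance in frame 2: 4.4.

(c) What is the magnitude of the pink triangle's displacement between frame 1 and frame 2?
3.5

The pink triangle moved from (8.5, 8.7) to (5.2, 7.4), a distance of √(3.3² + 1.3²) ≈ 3.5.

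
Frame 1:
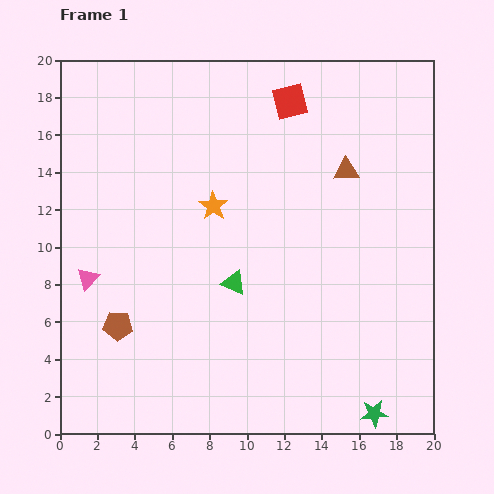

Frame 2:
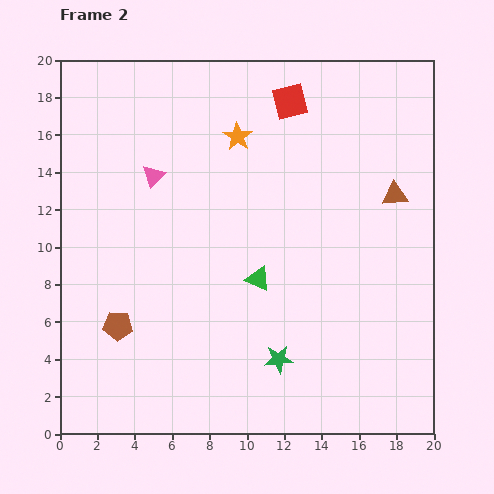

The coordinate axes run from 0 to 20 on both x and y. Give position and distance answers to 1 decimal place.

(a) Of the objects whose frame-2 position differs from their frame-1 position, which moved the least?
the green triangle

(moved 1.3)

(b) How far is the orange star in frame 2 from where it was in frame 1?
3.9

The orange star moved from (8.2, 12.2) to (9.5, 15.9), a distance of √(1.3² + 3.7²) ≈ 3.9.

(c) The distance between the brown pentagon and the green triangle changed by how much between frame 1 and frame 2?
+1.3

Distance in frame 1: 6.6. Distance in frame 2: 7.9.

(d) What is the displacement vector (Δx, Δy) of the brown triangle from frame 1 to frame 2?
(2.6, -1.3)

The brown triangle was at (15.3, 14.1) in frame 1 and (17.9, 12.8) in frame 2.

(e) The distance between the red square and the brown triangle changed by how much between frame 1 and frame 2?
+2.7

Distance in frame 1: 4.8. Distance in frame 2: 7.5.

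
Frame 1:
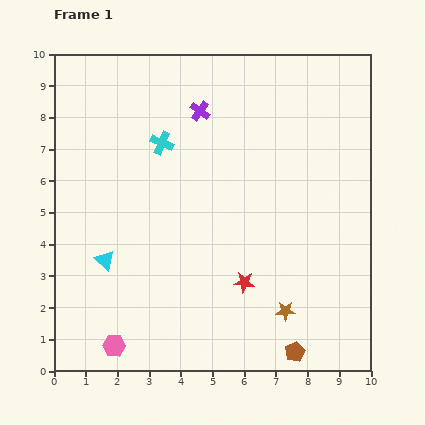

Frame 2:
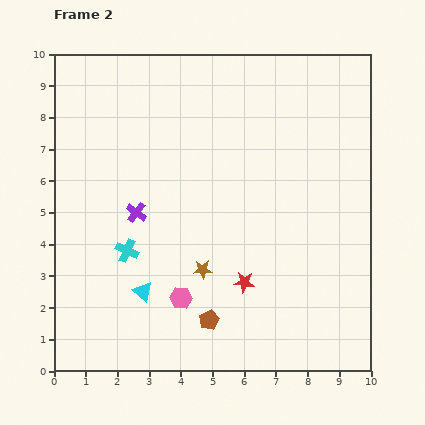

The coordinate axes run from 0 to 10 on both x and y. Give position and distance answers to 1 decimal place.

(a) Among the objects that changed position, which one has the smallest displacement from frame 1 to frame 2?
the cyan triangle

(moved 1.6)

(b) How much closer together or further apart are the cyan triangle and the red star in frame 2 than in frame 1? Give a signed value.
-1.3

Distance in frame 1: 4.5. Distance in frame 2: 3.2.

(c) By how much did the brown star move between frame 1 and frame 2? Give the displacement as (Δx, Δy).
(-2.6, 1.3)

The brown star was at (7.3, 1.9) in frame 1 and (4.7, 3.2) in frame 2.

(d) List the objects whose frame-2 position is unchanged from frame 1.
the red star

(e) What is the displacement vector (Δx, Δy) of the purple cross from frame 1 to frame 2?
(-2.0, -3.2)

The purple cross was at (4.6, 8.2) in frame 1 and (2.6, 5.0) in frame 2.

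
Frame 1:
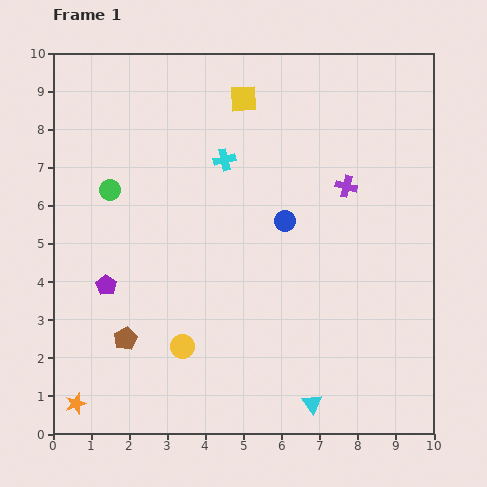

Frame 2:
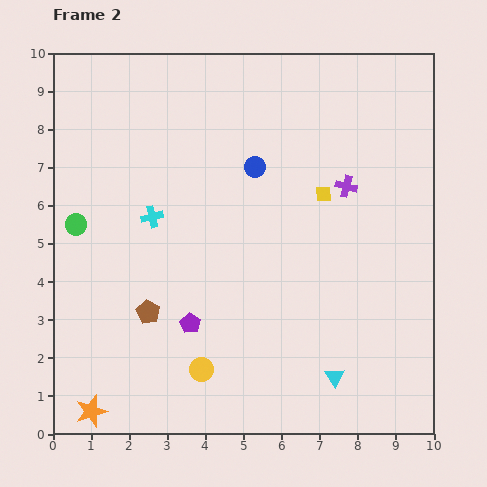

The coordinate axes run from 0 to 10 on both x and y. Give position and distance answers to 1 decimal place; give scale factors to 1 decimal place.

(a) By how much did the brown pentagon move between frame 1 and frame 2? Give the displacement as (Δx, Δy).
(0.6, 0.7)

The brown pentagon was at (1.9, 2.5) in frame 1 and (2.5, 3.2) in frame 2.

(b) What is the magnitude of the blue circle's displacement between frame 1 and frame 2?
1.6

The blue circle moved from (6.1, 5.6) to (5.3, 7.0), a distance of √(0.8² + 1.4²) ≈ 1.6.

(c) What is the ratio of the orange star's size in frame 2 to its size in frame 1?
1.5×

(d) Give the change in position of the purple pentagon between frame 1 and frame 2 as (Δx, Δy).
(2.2, -1.0)

The purple pentagon was at (1.4, 3.9) in frame 1 and (3.6, 2.9) in frame 2.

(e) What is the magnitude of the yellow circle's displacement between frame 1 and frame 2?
0.8

The yellow circle moved from (3.4, 2.3) to (3.9, 1.7), a distance of √(0.5² + 0.6²) ≈ 0.8.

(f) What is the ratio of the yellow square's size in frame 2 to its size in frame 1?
0.6×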